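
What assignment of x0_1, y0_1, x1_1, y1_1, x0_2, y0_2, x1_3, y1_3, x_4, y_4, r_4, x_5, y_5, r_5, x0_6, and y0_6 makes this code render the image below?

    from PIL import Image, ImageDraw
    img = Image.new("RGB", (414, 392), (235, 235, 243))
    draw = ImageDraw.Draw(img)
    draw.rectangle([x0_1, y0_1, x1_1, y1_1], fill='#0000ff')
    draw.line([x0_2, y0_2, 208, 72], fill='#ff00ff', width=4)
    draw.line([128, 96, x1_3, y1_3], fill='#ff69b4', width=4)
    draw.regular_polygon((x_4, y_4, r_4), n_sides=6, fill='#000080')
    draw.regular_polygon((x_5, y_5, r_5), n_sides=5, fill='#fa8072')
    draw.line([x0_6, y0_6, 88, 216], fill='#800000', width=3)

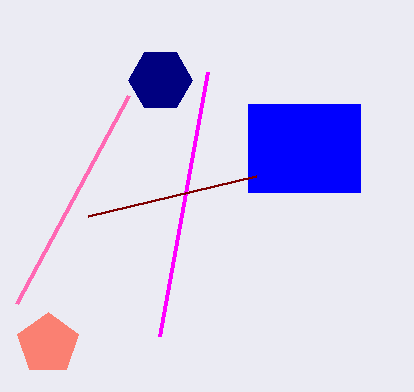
x0_1 = 248, y0_1 = 104, x1_1 = 360, y1_1 = 192, x0_2 = 160, y0_2 = 336, x1_3 = 16, y1_3 = 304, x_4 = 160, y_4 = 80, r_4 = 32, x_5 = 48, y_5 = 344, r_5 = 32, x0_6 = 256, y0_6 = 176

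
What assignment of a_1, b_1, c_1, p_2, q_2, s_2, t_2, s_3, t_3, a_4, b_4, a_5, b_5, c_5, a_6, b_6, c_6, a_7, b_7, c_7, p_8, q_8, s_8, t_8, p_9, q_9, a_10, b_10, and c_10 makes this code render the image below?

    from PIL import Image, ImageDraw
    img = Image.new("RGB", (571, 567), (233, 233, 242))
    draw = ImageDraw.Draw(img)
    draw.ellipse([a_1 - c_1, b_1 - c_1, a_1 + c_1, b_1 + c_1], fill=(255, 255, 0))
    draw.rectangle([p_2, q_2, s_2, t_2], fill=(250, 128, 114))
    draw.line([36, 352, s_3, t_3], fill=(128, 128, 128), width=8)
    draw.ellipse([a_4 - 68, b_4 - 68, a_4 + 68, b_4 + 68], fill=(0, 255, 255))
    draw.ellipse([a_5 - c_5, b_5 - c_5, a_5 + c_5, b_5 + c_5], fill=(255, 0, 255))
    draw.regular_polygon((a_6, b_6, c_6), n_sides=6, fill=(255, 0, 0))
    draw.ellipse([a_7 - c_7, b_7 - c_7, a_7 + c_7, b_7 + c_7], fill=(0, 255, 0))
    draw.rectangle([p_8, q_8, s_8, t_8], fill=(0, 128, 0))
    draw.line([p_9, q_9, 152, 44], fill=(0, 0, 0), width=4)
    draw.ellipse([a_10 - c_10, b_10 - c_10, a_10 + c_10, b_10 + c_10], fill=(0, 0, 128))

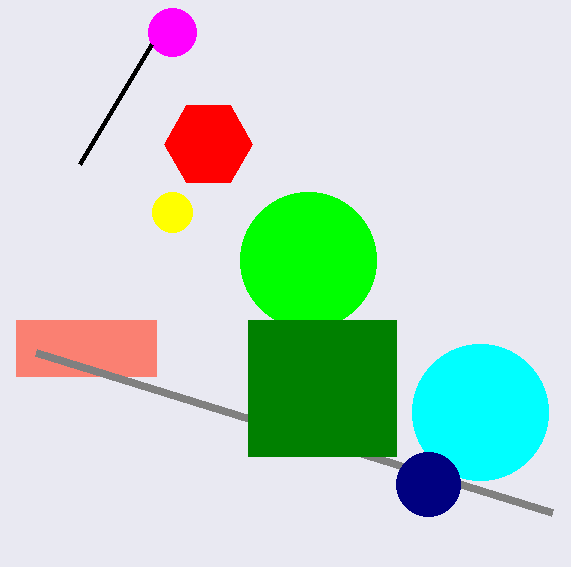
a_1 = 172, b_1 = 212, c_1 = 20, p_2 = 16, q_2 = 320, s_2 = 156, t_2 = 376, s_3 = 552, t_3 = 512, a_4 = 480, b_4 = 412, a_5 = 172, b_5 = 32, c_5 = 24, a_6 = 208, b_6 = 144, c_6 = 44, a_7 = 308, b_7 = 260, c_7 = 68, p_8 = 248, q_8 = 320, s_8 = 396, t_8 = 456, p_9 = 80, q_9 = 164, a_10 = 428, b_10 = 484, c_10 = 32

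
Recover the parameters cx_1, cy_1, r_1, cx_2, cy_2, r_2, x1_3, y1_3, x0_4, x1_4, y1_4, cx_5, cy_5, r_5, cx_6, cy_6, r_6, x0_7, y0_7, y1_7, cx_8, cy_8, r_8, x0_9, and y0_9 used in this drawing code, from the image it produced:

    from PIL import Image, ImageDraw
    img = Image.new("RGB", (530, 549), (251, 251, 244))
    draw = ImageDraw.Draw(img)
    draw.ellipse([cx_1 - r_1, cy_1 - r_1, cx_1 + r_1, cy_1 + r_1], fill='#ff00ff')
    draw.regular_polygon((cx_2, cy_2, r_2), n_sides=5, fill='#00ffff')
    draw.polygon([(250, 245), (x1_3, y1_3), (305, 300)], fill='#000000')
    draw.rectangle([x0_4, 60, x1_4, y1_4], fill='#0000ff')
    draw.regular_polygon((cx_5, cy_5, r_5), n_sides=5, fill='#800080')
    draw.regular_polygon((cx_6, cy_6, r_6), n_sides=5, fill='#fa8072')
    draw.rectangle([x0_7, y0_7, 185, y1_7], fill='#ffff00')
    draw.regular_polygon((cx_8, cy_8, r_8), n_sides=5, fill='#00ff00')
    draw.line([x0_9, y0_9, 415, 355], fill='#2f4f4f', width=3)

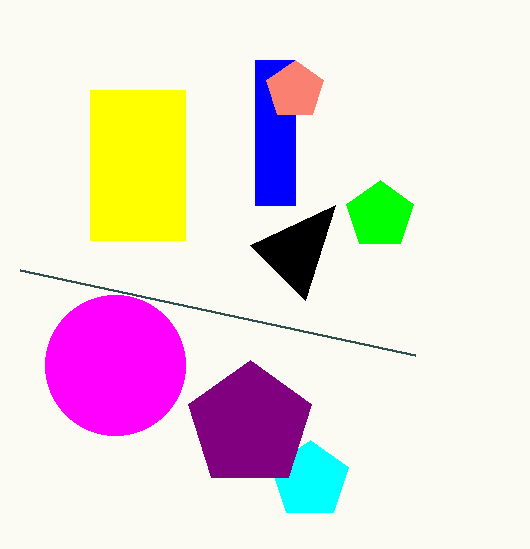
cx_1 = 115; cy_1 = 365; r_1 = 70; cx_2 = 310; cy_2 = 480; r_2 = 40; x1_3 = 335; y1_3 = 205; x0_4 = 255; x1_4 = 295; y1_4 = 205; cx_5 = 250; cy_5 = 425; r_5 = 65; cx_6 = 295; cy_6 = 90; r_6 = 30; x0_7 = 90; y0_7 = 90; y1_7 = 240; cx_8 = 380; cy_8 = 215; r_8 = 35; x0_9 = 20; y0_9 = 270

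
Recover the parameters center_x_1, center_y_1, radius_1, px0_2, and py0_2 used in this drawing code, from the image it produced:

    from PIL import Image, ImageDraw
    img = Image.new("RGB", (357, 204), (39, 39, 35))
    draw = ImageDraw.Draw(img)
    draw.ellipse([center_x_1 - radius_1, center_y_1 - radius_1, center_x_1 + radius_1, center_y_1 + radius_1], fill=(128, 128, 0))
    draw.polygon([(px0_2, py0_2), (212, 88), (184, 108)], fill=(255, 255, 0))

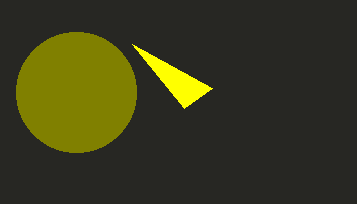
center_x_1 = 76, center_y_1 = 92, radius_1 = 60, px0_2 = 132, py0_2 = 44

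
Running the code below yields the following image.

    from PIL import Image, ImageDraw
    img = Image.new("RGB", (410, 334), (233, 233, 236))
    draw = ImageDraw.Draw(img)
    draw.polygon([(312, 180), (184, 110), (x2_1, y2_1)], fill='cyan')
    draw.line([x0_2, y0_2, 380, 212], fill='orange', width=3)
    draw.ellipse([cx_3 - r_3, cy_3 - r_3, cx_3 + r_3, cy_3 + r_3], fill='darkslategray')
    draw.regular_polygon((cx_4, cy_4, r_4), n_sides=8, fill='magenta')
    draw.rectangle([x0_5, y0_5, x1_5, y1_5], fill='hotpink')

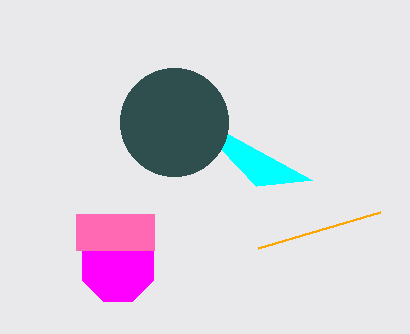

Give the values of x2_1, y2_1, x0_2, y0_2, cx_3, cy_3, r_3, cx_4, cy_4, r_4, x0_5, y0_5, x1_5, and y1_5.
x2_1 = 256
y2_1 = 186
x0_2 = 258
y0_2 = 248
cx_3 = 174
cy_3 = 122
r_3 = 54
cx_4 = 118
cy_4 = 266
r_4 = 38
x0_5 = 76
y0_5 = 214
x1_5 = 154
y1_5 = 250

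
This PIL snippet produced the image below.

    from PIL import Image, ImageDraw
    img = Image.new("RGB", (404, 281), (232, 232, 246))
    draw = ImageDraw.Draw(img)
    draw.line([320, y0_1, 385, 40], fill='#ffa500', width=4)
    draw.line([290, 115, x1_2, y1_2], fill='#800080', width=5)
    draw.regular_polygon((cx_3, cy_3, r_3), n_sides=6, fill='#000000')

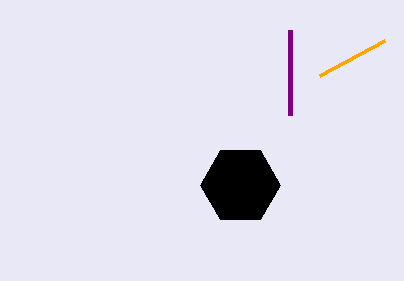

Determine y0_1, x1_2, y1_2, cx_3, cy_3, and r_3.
y0_1 = 75; x1_2 = 290; y1_2 = 30; cx_3 = 240; cy_3 = 185; r_3 = 40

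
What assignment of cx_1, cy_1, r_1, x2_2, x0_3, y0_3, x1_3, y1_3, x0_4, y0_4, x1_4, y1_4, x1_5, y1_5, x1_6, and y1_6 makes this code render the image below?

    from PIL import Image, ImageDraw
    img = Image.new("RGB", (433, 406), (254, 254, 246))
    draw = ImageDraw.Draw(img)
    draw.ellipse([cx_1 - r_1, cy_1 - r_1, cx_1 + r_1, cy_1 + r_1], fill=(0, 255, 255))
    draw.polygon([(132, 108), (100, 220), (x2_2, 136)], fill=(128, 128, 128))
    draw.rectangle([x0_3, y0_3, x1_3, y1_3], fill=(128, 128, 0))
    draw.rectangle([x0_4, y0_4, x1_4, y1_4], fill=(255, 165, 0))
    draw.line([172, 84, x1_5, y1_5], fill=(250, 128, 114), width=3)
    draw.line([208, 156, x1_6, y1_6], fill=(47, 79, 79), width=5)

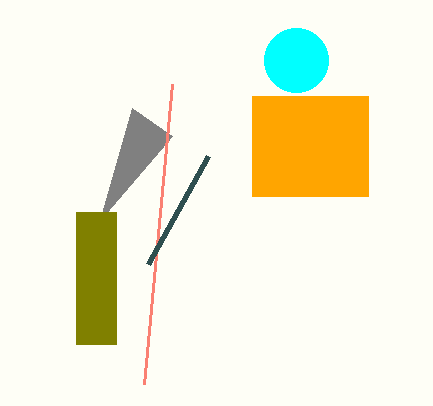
cx_1 = 296
cy_1 = 60
r_1 = 32
x2_2 = 172
x0_3 = 76
y0_3 = 212
x1_3 = 116
y1_3 = 344
x0_4 = 252
y0_4 = 96
x1_4 = 368
y1_4 = 196
x1_5 = 144
y1_5 = 384
x1_6 = 148
y1_6 = 264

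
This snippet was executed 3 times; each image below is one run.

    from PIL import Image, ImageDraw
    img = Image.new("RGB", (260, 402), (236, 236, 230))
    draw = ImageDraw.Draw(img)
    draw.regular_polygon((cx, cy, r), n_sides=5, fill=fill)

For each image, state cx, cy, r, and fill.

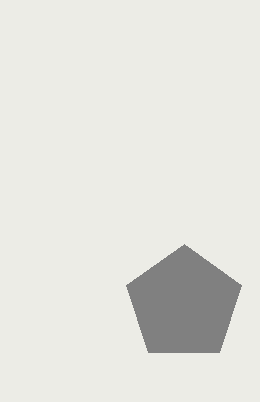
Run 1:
cx = 184
cy = 304
r = 60
fill = 'gray'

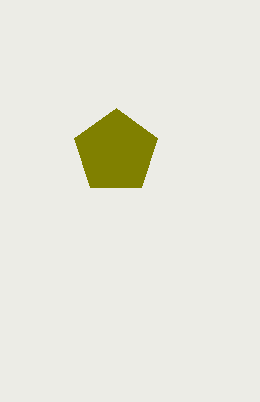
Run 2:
cx = 116, cy = 152, r = 44, fill = 'olive'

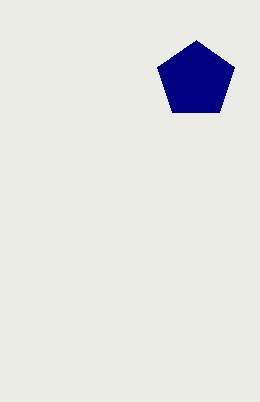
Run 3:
cx = 196, cy = 80, r = 40, fill = 'navy'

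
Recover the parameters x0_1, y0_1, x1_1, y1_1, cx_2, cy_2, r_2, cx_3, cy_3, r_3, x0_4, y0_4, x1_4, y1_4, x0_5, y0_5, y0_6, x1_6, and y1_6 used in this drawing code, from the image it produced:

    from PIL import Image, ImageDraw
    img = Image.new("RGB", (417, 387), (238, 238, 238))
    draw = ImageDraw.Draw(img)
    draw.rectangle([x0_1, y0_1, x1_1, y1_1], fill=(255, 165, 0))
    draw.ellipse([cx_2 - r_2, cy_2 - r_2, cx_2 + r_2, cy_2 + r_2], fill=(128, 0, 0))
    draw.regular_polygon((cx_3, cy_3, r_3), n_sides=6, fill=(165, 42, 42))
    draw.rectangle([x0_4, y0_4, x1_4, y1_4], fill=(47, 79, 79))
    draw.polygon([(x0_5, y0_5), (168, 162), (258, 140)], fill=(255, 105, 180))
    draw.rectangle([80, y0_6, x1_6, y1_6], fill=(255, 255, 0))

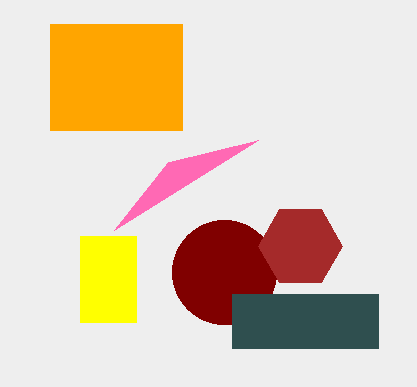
x0_1 = 50, y0_1 = 24, x1_1 = 182, y1_1 = 130, cx_2 = 224, cy_2 = 272, r_2 = 52, cx_3 = 300, cy_3 = 246, r_3 = 42, x0_4 = 232, y0_4 = 294, x1_4 = 378, y1_4 = 348, x0_5 = 114, y0_5 = 230, y0_6 = 236, x1_6 = 136, y1_6 = 322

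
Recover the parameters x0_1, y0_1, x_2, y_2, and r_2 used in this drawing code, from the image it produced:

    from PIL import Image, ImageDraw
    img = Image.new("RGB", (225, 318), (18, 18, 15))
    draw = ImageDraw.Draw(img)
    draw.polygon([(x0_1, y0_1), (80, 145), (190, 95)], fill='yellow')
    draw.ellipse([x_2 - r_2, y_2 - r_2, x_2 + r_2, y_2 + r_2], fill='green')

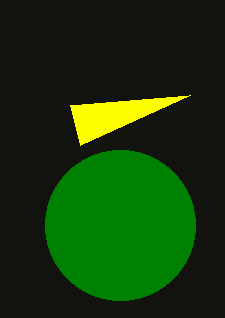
x0_1 = 70
y0_1 = 105
x_2 = 120
y_2 = 225
r_2 = 75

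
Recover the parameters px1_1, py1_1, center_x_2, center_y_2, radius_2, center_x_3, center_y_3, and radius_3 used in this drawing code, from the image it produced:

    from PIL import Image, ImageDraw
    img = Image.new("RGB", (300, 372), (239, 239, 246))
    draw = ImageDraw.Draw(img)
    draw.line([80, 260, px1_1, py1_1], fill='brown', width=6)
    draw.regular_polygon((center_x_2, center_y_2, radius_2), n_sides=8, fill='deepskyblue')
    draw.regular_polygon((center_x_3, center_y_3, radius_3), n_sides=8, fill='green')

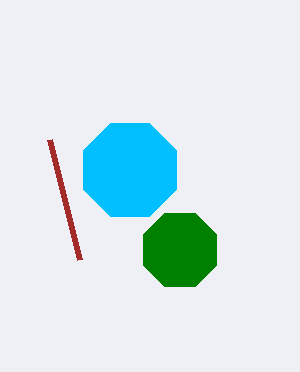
px1_1 = 50, py1_1 = 140, center_x_2 = 130, center_y_2 = 170, radius_2 = 50, center_x_3 = 180, center_y_3 = 250, radius_3 = 40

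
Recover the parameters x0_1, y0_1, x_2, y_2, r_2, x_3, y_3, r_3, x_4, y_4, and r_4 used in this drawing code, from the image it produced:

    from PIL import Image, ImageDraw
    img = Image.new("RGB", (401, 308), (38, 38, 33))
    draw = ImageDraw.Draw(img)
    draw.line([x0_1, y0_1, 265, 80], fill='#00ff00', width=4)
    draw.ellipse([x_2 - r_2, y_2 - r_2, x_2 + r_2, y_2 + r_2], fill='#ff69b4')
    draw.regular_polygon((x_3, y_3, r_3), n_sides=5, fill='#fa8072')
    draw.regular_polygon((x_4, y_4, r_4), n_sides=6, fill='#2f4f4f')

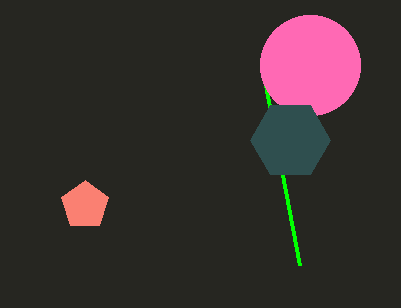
x0_1 = 300, y0_1 = 265, x_2 = 310, y_2 = 65, r_2 = 50, x_3 = 85, y_3 = 205, r_3 = 25, x_4 = 290, y_4 = 140, r_4 = 40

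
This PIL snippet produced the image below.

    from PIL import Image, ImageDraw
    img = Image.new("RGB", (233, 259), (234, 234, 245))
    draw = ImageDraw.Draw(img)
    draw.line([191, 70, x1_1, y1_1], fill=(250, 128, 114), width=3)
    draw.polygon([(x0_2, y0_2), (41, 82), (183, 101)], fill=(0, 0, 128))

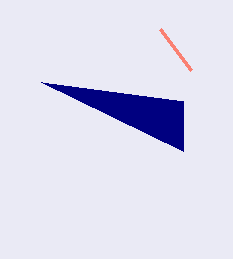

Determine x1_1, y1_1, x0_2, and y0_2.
x1_1 = 160, y1_1 = 29, x0_2 = 183, y0_2 = 151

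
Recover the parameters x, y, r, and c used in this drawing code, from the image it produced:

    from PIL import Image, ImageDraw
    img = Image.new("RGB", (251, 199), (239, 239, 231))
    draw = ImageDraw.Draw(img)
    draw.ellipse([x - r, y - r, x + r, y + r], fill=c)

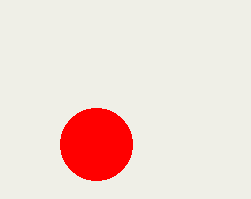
x = 96; y = 144; r = 36; c = 'red'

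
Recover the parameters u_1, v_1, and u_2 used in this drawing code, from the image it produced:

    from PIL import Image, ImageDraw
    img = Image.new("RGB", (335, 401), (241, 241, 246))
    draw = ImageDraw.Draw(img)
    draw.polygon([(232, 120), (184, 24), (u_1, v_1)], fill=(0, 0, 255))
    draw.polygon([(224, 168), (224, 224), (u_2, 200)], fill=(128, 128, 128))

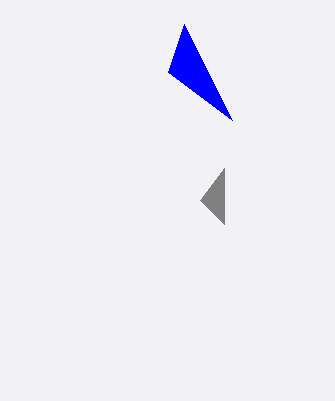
u_1 = 168, v_1 = 72, u_2 = 200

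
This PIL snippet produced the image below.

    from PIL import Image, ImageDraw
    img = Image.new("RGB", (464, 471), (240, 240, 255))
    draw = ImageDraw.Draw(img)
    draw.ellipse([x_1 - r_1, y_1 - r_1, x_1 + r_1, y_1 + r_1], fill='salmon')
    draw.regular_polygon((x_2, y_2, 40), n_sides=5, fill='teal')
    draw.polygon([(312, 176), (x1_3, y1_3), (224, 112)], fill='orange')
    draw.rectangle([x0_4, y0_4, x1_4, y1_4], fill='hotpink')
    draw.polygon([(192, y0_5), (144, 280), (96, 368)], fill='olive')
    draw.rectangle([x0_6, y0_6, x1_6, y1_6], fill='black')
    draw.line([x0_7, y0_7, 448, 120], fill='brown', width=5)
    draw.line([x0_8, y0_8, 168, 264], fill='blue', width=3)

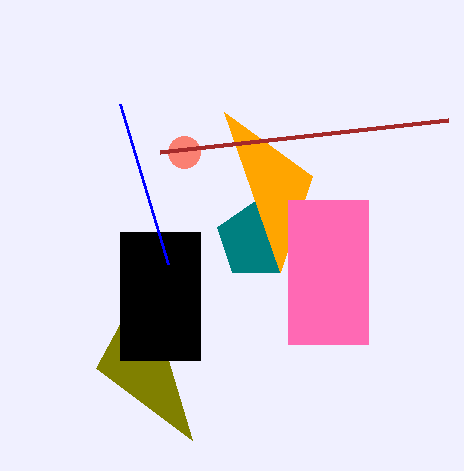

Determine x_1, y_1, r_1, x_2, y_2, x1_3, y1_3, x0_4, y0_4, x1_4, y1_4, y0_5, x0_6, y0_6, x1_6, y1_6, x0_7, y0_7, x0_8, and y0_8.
x_1 = 184; y_1 = 152; r_1 = 16; x_2 = 256; y_2 = 240; x1_3 = 280; y1_3 = 272; x0_4 = 288; y0_4 = 200; x1_4 = 368; y1_4 = 344; y0_5 = 440; x0_6 = 120; y0_6 = 232; x1_6 = 200; y1_6 = 360; x0_7 = 160; y0_7 = 152; x0_8 = 120; y0_8 = 104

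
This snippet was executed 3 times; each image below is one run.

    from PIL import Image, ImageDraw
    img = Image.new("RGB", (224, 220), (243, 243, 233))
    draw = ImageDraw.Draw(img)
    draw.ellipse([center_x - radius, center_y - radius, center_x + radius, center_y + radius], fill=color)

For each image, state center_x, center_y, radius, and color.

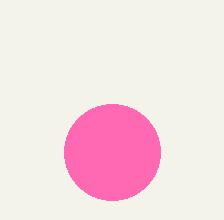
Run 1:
center_x = 112, center_y = 152, radius = 48, color = 'hotpink'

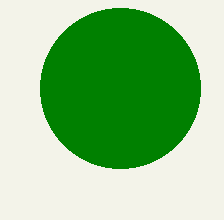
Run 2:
center_x = 120; center_y = 88; radius = 80; color = 'green'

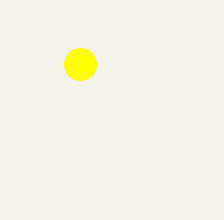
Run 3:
center_x = 80; center_y = 64; radius = 16; color = 'yellow'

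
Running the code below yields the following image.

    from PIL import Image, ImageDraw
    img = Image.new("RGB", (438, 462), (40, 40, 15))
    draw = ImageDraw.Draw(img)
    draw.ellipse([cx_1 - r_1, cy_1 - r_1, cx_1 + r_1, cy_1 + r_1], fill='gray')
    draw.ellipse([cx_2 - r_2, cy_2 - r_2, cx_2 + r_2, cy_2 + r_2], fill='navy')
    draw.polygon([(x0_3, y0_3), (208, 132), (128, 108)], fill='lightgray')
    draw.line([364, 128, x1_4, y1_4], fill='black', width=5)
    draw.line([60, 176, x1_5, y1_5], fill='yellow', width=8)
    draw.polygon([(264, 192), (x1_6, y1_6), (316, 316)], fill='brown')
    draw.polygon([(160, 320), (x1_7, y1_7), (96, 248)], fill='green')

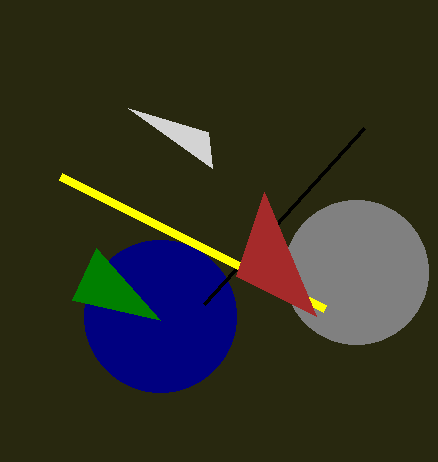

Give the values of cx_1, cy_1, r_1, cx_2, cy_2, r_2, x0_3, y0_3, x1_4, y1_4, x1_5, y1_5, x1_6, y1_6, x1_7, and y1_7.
cx_1 = 356
cy_1 = 272
r_1 = 72
cx_2 = 160
cy_2 = 316
r_2 = 76
x0_3 = 212
y0_3 = 168
x1_4 = 204
y1_4 = 304
x1_5 = 324
y1_5 = 308
x1_6 = 236
y1_6 = 276
x1_7 = 72
y1_7 = 300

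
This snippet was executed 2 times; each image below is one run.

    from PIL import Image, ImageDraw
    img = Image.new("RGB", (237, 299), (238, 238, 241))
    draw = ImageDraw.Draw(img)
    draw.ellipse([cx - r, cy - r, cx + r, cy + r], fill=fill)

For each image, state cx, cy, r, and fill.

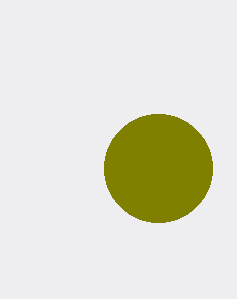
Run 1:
cx = 158, cy = 168, r = 54, fill = 'olive'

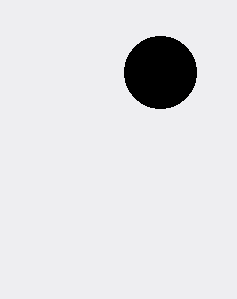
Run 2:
cx = 160
cy = 72
r = 36
fill = 'black'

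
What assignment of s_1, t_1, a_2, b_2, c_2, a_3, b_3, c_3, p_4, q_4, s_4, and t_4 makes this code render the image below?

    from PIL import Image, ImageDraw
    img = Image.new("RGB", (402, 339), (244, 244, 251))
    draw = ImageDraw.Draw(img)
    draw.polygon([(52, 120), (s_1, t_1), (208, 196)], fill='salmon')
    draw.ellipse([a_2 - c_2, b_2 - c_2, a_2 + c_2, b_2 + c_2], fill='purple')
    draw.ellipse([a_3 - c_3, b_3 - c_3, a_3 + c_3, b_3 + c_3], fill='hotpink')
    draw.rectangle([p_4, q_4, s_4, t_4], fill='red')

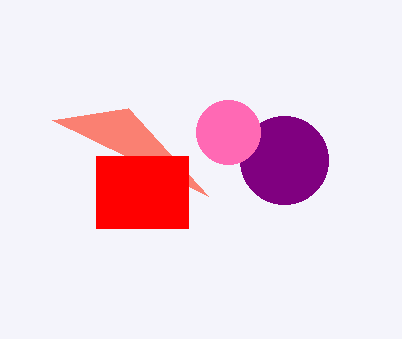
s_1 = 128
t_1 = 108
a_2 = 284
b_2 = 160
c_2 = 44
a_3 = 228
b_3 = 132
c_3 = 32
p_4 = 96
q_4 = 156
s_4 = 188
t_4 = 228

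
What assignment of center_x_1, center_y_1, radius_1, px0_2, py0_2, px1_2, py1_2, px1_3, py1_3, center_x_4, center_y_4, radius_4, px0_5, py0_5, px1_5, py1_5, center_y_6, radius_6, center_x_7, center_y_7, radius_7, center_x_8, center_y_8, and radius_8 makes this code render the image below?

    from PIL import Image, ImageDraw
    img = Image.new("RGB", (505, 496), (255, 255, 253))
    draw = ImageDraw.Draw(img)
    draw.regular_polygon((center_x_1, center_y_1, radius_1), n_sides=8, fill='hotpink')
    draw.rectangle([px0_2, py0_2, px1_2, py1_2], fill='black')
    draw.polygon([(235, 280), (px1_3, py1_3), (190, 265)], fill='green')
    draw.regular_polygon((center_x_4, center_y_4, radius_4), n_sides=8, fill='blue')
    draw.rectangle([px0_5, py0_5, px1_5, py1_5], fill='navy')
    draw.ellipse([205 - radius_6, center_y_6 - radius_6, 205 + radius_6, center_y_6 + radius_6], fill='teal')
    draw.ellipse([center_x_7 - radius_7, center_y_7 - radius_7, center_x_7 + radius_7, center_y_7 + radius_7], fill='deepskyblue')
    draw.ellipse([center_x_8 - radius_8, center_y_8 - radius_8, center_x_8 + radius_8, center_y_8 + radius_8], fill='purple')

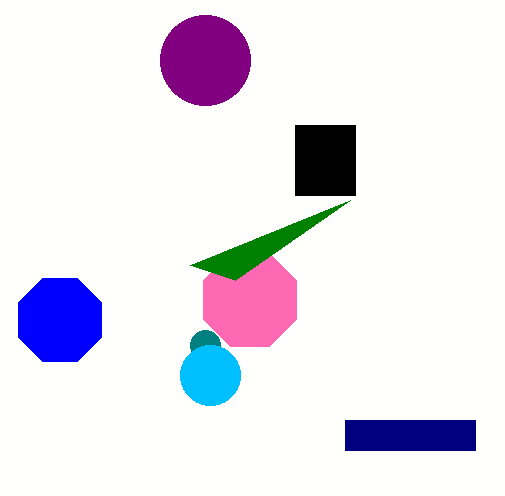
center_x_1 = 250; center_y_1 = 300; radius_1 = 50; px0_2 = 295; py0_2 = 125; px1_2 = 355; py1_2 = 195; px1_3 = 350; py1_3 = 200; center_x_4 = 60; center_y_4 = 320; radius_4 = 45; px0_5 = 345; py0_5 = 420; px1_5 = 475; py1_5 = 450; center_y_6 = 345; radius_6 = 15; center_x_7 = 210; center_y_7 = 375; radius_7 = 30; center_x_8 = 205; center_y_8 = 60; radius_8 = 45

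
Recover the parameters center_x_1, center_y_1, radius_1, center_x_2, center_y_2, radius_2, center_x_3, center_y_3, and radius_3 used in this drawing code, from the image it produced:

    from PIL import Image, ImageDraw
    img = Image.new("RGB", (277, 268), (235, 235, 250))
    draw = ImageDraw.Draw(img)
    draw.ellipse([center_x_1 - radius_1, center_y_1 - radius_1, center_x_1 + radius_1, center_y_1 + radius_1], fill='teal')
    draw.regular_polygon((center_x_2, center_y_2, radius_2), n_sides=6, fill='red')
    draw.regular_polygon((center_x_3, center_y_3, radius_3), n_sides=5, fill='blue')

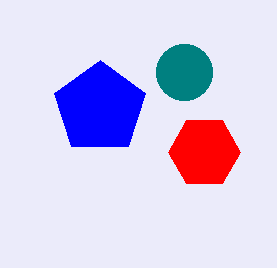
center_x_1 = 184, center_y_1 = 72, radius_1 = 28, center_x_2 = 204, center_y_2 = 152, radius_2 = 36, center_x_3 = 100, center_y_3 = 108, radius_3 = 48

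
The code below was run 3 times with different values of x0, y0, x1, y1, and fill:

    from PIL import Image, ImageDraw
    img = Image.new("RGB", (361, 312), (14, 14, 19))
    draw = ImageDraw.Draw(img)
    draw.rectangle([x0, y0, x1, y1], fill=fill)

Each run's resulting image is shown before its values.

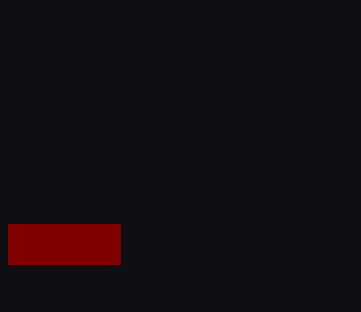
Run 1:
x0 = 8; y0 = 224; x1 = 120; y1 = 264; fill = 'maroon'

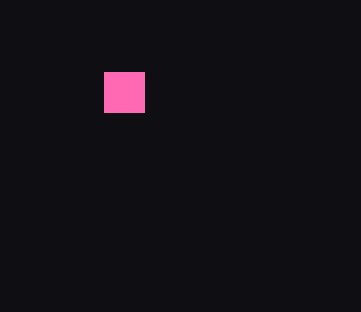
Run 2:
x0 = 104
y0 = 72
x1 = 144
y1 = 112
fill = 'hotpink'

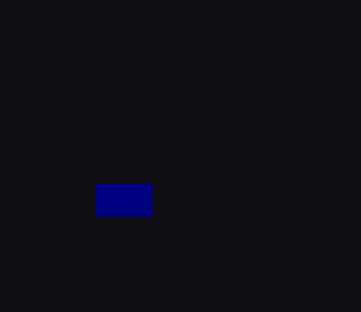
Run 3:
x0 = 96
y0 = 184
x1 = 152
y1 = 216
fill = 'navy'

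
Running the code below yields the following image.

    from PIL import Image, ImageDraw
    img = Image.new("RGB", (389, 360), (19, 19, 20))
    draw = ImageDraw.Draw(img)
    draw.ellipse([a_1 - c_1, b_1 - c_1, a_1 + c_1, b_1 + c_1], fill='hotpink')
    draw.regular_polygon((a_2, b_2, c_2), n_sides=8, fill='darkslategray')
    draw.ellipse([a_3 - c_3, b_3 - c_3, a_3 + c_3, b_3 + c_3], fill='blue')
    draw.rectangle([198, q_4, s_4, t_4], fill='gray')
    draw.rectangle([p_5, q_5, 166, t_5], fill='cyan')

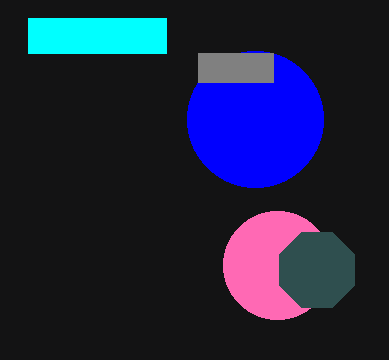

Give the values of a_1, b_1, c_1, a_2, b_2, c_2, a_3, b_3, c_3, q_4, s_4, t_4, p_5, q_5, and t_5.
a_1 = 277
b_1 = 265
c_1 = 54
a_2 = 317
b_2 = 270
c_2 = 41
a_3 = 255
b_3 = 119
c_3 = 68
q_4 = 53
s_4 = 273
t_4 = 82
p_5 = 28
q_5 = 18
t_5 = 53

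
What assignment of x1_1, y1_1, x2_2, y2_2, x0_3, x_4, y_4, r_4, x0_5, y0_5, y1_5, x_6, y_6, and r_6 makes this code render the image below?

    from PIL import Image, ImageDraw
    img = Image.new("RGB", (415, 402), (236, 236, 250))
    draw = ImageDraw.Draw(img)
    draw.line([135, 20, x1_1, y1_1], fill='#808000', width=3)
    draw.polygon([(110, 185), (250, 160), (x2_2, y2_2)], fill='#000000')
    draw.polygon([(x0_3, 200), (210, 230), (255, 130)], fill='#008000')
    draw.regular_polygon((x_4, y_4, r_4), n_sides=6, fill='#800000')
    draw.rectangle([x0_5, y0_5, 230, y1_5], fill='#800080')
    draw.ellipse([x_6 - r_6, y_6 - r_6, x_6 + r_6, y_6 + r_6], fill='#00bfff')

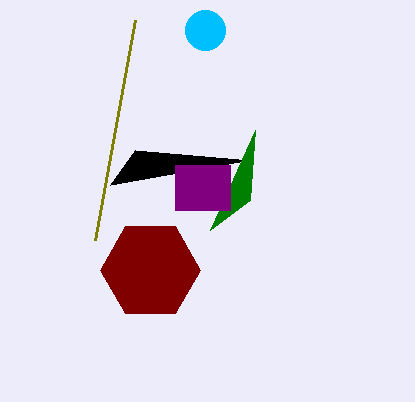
x1_1 = 95
y1_1 = 240
x2_2 = 135
y2_2 = 150
x0_3 = 250
x_4 = 150
y_4 = 270
r_4 = 50
x0_5 = 175
y0_5 = 165
y1_5 = 210
x_6 = 205
y_6 = 30
r_6 = 20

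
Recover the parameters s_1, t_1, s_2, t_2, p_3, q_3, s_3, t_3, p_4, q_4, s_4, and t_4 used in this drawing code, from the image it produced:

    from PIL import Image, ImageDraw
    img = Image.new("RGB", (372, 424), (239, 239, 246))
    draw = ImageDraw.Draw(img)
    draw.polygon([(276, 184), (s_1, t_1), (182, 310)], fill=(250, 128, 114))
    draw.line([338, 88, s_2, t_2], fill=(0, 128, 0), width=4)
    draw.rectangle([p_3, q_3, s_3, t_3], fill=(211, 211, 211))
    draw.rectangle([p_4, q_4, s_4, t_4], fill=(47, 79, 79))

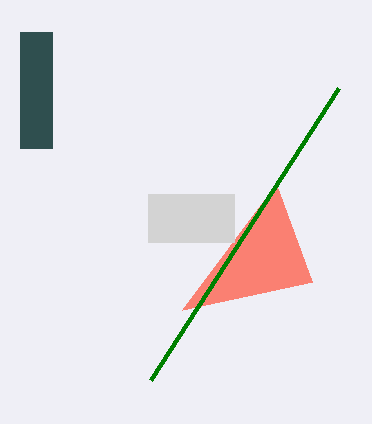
s_1 = 312
t_1 = 282
s_2 = 150
t_2 = 380
p_3 = 148
q_3 = 194
s_3 = 234
t_3 = 242
p_4 = 20
q_4 = 32
s_4 = 52
t_4 = 148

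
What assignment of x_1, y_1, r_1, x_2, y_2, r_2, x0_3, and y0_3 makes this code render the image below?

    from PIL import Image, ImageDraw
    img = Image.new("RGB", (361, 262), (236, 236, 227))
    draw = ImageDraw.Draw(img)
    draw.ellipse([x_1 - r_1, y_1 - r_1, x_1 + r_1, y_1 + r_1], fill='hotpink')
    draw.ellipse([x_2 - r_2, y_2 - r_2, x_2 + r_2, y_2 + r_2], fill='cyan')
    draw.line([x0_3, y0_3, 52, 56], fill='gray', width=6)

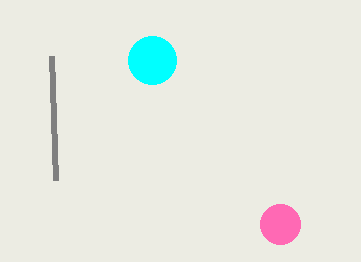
x_1 = 280; y_1 = 224; r_1 = 20; x_2 = 152; y_2 = 60; r_2 = 24; x0_3 = 56; y0_3 = 180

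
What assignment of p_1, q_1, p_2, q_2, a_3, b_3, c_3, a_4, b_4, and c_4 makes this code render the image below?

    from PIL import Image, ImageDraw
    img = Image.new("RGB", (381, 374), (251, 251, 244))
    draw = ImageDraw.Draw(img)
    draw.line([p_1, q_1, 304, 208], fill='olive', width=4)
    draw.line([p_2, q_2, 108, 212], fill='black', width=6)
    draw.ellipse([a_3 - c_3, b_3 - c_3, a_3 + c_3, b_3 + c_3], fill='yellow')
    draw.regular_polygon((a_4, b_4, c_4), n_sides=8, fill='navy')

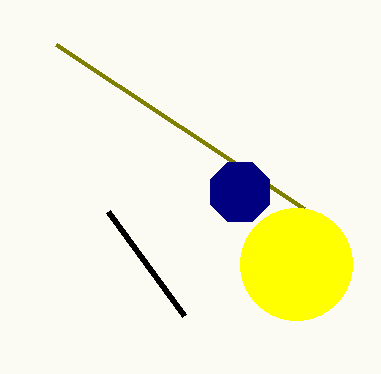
p_1 = 56; q_1 = 44; p_2 = 184; q_2 = 316; a_3 = 296; b_3 = 264; c_3 = 56; a_4 = 240; b_4 = 192; c_4 = 32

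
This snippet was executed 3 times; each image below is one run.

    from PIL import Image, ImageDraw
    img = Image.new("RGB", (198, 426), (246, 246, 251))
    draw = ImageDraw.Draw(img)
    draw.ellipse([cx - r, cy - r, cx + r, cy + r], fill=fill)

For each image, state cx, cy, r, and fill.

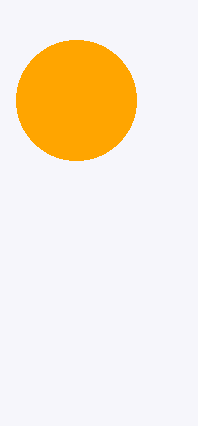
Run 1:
cx = 76
cy = 100
r = 60
fill = 'orange'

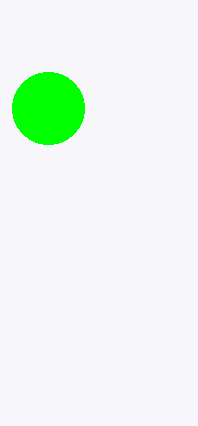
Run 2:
cx = 48, cy = 108, r = 36, fill = 'lime'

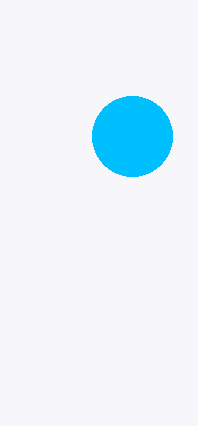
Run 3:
cx = 132, cy = 136, r = 40, fill = 'deepskyblue'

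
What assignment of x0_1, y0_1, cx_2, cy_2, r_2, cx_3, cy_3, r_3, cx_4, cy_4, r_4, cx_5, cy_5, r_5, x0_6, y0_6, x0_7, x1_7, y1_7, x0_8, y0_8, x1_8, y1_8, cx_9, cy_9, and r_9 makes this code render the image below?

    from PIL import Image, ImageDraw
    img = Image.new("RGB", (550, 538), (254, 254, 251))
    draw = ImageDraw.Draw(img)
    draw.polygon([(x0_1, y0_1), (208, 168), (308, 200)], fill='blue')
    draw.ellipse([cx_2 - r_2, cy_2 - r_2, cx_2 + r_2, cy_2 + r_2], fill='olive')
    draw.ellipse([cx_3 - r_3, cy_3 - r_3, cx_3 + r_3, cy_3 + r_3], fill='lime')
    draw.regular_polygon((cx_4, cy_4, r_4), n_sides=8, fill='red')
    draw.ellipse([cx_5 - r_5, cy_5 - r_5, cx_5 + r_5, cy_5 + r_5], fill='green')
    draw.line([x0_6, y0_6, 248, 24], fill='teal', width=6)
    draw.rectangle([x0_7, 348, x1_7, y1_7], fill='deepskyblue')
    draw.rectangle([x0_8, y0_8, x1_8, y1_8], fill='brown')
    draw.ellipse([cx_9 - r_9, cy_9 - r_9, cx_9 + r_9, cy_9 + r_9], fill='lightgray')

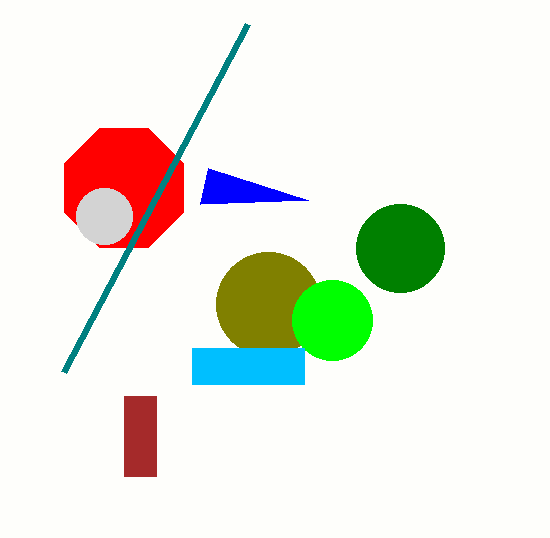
x0_1 = 200, y0_1 = 204, cx_2 = 268, cy_2 = 304, r_2 = 52, cx_3 = 332, cy_3 = 320, r_3 = 40, cx_4 = 124, cy_4 = 188, r_4 = 64, cx_5 = 400, cy_5 = 248, r_5 = 44, x0_6 = 64, y0_6 = 372, x0_7 = 192, x1_7 = 304, y1_7 = 384, x0_8 = 124, y0_8 = 396, x1_8 = 156, y1_8 = 476, cx_9 = 104, cy_9 = 216, r_9 = 28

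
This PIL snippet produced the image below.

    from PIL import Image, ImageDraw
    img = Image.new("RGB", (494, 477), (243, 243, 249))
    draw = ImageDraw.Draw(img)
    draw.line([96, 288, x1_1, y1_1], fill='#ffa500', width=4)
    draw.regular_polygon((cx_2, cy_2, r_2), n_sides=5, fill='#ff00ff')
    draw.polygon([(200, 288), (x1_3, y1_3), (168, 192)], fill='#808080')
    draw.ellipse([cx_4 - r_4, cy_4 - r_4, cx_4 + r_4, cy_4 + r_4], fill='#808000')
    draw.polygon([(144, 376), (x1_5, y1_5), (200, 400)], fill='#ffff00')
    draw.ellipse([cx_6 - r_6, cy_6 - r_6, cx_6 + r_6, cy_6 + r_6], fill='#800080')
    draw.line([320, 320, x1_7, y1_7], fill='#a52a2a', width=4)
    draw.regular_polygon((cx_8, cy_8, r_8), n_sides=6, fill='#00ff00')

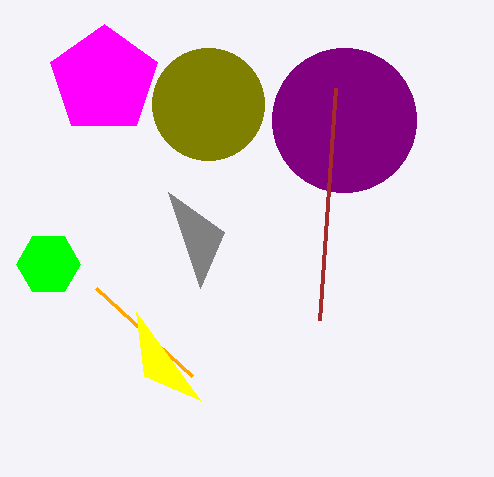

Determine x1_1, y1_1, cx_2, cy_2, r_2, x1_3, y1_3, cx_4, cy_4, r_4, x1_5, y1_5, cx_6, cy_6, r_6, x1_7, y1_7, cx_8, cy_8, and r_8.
x1_1 = 192; y1_1 = 376; cx_2 = 104; cy_2 = 80; r_2 = 56; x1_3 = 224; y1_3 = 232; cx_4 = 208; cy_4 = 104; r_4 = 56; x1_5 = 136; y1_5 = 312; cx_6 = 344; cy_6 = 120; r_6 = 72; x1_7 = 336; y1_7 = 88; cx_8 = 48; cy_8 = 264; r_8 = 32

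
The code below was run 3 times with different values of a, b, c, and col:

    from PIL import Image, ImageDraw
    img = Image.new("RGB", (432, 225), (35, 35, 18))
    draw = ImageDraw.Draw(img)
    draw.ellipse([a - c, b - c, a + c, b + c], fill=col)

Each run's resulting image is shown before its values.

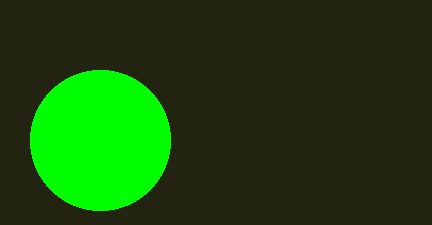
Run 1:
a = 100; b = 140; c = 70; col = 'lime'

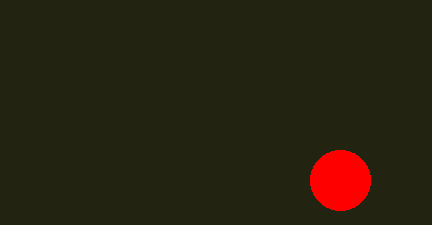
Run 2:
a = 340; b = 180; c = 30; col = 'red'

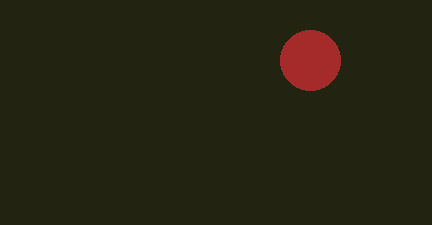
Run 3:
a = 310; b = 60; c = 30; col = 'brown'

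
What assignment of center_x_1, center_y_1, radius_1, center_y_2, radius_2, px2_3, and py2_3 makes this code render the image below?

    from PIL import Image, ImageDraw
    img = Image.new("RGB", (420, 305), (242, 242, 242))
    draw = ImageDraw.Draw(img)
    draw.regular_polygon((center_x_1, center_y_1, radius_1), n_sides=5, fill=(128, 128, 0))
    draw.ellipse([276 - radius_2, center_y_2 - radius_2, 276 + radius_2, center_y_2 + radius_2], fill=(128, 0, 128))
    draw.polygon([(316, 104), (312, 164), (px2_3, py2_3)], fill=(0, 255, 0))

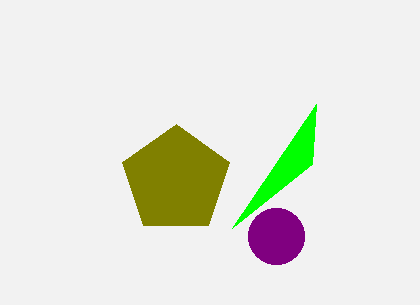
center_x_1 = 176, center_y_1 = 180, radius_1 = 56, center_y_2 = 236, radius_2 = 28, px2_3 = 232, py2_3 = 228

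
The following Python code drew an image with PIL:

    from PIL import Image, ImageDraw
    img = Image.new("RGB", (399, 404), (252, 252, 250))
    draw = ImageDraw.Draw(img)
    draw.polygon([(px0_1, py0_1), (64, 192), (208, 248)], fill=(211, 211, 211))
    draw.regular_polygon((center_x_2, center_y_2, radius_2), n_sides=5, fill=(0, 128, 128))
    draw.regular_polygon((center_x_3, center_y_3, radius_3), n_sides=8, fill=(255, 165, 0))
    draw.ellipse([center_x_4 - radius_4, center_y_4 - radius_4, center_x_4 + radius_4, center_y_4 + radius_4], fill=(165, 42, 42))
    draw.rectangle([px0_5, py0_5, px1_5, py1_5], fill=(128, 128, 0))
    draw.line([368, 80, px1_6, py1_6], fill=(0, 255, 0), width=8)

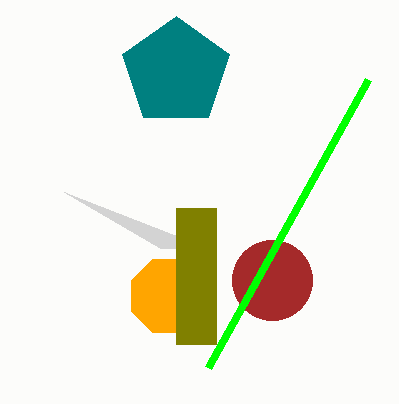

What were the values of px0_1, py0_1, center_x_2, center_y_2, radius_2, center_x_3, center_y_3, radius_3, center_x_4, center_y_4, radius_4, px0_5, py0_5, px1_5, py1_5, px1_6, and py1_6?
px0_1 = 160
py0_1 = 248
center_x_2 = 176
center_y_2 = 72
radius_2 = 56
center_x_3 = 168
center_y_3 = 296
radius_3 = 40
center_x_4 = 272
center_y_4 = 280
radius_4 = 40
px0_5 = 176
py0_5 = 208
px1_5 = 216
py1_5 = 344
px1_6 = 208
py1_6 = 368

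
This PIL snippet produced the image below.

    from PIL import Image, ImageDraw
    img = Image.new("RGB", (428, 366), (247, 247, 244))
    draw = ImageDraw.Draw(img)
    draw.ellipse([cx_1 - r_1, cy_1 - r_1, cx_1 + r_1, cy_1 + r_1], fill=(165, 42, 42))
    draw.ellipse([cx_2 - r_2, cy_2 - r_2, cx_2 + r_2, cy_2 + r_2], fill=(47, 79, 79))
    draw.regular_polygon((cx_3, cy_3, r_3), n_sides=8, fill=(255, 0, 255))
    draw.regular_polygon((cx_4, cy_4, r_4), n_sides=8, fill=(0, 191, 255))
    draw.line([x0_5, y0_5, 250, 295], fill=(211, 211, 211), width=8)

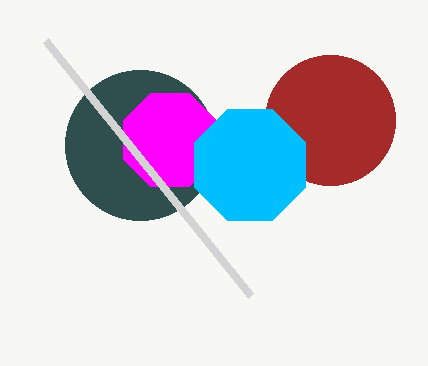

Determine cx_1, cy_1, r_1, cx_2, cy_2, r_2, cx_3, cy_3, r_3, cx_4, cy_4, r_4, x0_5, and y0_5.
cx_1 = 330
cy_1 = 120
r_1 = 65
cx_2 = 140
cy_2 = 145
r_2 = 75
cx_3 = 170
cy_3 = 140
r_3 = 50
cx_4 = 250
cy_4 = 165
r_4 = 60
x0_5 = 45
y0_5 = 40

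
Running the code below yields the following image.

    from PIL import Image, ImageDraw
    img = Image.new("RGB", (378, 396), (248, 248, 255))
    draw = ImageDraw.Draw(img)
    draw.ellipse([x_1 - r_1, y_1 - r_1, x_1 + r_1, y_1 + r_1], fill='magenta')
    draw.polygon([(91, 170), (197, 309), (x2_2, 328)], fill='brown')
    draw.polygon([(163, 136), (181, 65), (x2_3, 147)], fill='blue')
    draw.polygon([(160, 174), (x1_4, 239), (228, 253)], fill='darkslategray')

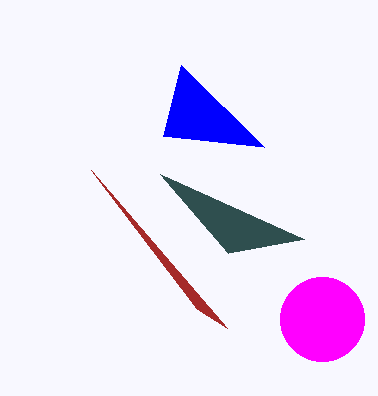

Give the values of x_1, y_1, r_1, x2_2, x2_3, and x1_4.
x_1 = 322, y_1 = 319, r_1 = 42, x2_2 = 227, x2_3 = 264, x1_4 = 304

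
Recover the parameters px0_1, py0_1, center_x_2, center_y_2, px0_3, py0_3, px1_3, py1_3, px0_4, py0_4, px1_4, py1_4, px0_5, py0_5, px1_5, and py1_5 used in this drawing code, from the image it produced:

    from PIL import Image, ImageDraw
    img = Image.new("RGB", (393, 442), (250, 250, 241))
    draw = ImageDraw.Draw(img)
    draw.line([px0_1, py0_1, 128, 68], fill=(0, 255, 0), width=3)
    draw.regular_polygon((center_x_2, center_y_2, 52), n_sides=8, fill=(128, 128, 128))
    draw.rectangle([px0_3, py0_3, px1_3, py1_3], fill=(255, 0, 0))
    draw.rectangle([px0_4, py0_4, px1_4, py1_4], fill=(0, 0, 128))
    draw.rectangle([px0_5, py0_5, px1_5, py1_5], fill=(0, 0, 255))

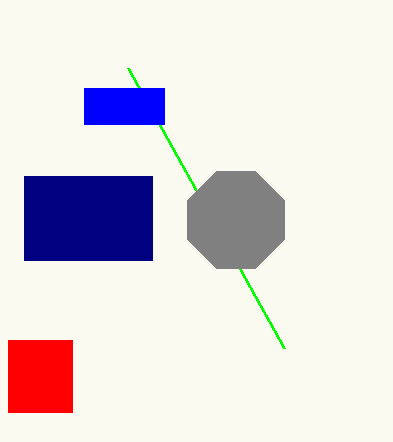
px0_1 = 284
py0_1 = 348
center_x_2 = 236
center_y_2 = 220
px0_3 = 8
py0_3 = 340
px1_3 = 72
py1_3 = 412
px0_4 = 24
py0_4 = 176
px1_4 = 152
py1_4 = 260
px0_5 = 84
py0_5 = 88
px1_5 = 164
py1_5 = 124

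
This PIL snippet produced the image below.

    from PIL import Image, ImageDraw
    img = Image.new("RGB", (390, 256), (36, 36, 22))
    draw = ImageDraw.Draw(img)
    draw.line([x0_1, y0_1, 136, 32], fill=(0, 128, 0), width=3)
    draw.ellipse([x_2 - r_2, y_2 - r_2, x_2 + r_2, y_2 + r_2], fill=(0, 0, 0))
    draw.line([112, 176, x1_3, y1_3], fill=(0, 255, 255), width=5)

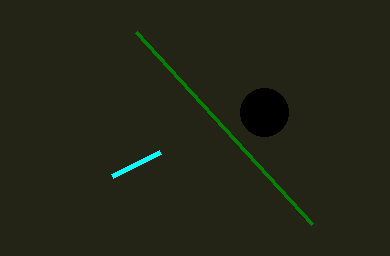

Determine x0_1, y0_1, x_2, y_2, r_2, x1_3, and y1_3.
x0_1 = 312, y0_1 = 224, x_2 = 264, y_2 = 112, r_2 = 24, x1_3 = 160, y1_3 = 152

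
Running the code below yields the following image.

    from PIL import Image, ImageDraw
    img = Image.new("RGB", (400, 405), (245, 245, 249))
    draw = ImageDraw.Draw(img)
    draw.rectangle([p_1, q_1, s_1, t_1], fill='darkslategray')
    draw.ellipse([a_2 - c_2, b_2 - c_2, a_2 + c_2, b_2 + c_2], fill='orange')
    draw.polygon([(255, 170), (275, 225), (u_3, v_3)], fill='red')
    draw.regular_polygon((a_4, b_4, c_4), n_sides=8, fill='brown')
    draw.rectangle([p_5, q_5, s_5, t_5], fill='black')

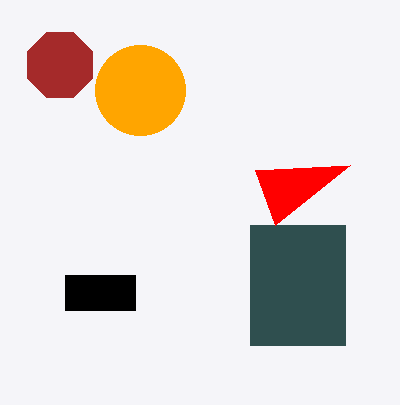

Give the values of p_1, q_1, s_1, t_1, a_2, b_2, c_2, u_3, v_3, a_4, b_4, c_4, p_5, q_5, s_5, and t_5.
p_1 = 250, q_1 = 225, s_1 = 345, t_1 = 345, a_2 = 140, b_2 = 90, c_2 = 45, u_3 = 350, v_3 = 165, a_4 = 60, b_4 = 65, c_4 = 35, p_5 = 65, q_5 = 275, s_5 = 135, t_5 = 310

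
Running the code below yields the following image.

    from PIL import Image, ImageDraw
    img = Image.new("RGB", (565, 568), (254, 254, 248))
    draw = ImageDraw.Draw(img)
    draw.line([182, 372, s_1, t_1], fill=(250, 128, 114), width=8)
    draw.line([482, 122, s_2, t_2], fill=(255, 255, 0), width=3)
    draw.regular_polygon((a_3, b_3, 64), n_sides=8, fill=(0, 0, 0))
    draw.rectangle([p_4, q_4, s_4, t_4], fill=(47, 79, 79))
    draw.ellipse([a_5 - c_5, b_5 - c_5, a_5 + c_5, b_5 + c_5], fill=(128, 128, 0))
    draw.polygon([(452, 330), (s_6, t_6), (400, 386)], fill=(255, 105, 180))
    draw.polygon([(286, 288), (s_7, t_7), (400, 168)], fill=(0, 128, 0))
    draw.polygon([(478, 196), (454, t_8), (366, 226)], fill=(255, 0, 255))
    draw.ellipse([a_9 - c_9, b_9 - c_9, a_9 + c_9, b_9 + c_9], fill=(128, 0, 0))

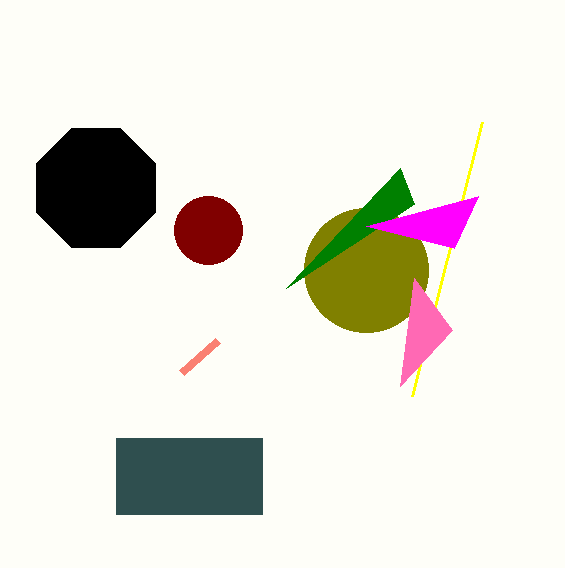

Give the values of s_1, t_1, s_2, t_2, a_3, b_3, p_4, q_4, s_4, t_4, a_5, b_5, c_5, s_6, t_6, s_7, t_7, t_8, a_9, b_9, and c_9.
s_1 = 218
t_1 = 340
s_2 = 412
t_2 = 396
a_3 = 96
b_3 = 188
p_4 = 116
q_4 = 438
s_4 = 262
t_4 = 514
a_5 = 366
b_5 = 270
c_5 = 62
s_6 = 414
t_6 = 278
s_7 = 414
t_7 = 204
t_8 = 248
a_9 = 208
b_9 = 230
c_9 = 34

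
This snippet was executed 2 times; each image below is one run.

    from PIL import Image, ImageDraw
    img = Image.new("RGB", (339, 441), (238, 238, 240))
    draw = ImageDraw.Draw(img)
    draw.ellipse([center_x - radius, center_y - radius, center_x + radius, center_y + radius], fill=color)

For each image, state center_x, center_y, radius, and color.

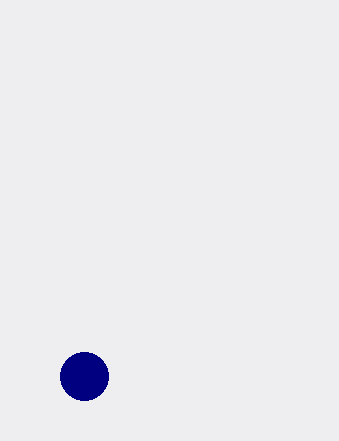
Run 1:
center_x = 84, center_y = 376, radius = 24, color = 'navy'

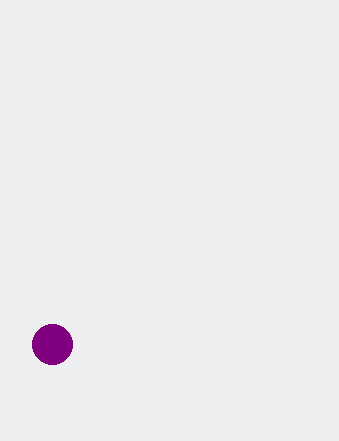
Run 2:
center_x = 52; center_y = 344; radius = 20; color = 'purple'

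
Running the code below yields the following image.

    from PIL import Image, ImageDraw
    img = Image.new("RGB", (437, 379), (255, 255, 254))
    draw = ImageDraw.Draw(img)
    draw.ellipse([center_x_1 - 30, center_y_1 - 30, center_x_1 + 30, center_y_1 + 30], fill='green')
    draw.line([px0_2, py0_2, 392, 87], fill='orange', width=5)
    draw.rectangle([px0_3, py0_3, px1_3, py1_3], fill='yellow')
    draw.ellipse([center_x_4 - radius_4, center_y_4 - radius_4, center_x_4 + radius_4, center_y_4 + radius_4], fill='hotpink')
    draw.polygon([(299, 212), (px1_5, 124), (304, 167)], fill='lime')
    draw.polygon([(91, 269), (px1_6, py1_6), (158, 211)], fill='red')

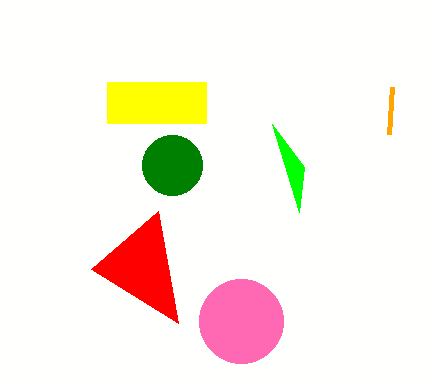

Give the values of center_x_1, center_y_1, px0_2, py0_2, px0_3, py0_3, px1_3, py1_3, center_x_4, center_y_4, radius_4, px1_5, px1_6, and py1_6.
center_x_1 = 172, center_y_1 = 165, px0_2 = 389, py0_2 = 134, px0_3 = 107, py0_3 = 82, px1_3 = 206, py1_3 = 123, center_x_4 = 241, center_y_4 = 321, radius_4 = 42, px1_5 = 272, px1_6 = 178, py1_6 = 323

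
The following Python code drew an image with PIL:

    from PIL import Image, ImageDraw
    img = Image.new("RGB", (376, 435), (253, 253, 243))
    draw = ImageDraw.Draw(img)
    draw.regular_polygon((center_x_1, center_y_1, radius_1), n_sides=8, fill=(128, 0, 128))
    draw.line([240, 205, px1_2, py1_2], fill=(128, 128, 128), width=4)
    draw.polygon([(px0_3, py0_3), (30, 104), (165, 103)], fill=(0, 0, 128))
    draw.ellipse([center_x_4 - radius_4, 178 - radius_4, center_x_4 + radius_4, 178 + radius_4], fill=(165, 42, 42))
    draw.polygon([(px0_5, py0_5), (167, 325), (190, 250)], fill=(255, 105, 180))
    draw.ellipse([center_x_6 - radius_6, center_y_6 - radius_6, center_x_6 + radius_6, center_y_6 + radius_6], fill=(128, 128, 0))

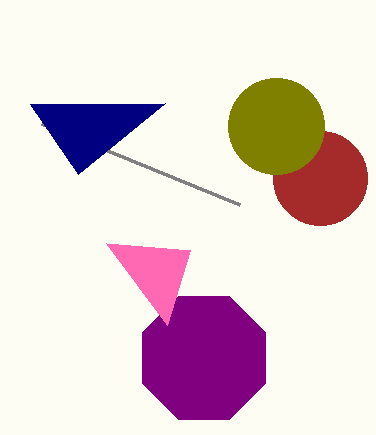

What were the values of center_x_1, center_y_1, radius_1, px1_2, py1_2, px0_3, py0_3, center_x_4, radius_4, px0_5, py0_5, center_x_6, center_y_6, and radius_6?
center_x_1 = 204, center_y_1 = 358, radius_1 = 67, px1_2 = 42, py1_2 = 124, px0_3 = 78, py0_3 = 174, center_x_4 = 320, radius_4 = 47, px0_5 = 106, py0_5 = 243, center_x_6 = 276, center_y_6 = 126, radius_6 = 48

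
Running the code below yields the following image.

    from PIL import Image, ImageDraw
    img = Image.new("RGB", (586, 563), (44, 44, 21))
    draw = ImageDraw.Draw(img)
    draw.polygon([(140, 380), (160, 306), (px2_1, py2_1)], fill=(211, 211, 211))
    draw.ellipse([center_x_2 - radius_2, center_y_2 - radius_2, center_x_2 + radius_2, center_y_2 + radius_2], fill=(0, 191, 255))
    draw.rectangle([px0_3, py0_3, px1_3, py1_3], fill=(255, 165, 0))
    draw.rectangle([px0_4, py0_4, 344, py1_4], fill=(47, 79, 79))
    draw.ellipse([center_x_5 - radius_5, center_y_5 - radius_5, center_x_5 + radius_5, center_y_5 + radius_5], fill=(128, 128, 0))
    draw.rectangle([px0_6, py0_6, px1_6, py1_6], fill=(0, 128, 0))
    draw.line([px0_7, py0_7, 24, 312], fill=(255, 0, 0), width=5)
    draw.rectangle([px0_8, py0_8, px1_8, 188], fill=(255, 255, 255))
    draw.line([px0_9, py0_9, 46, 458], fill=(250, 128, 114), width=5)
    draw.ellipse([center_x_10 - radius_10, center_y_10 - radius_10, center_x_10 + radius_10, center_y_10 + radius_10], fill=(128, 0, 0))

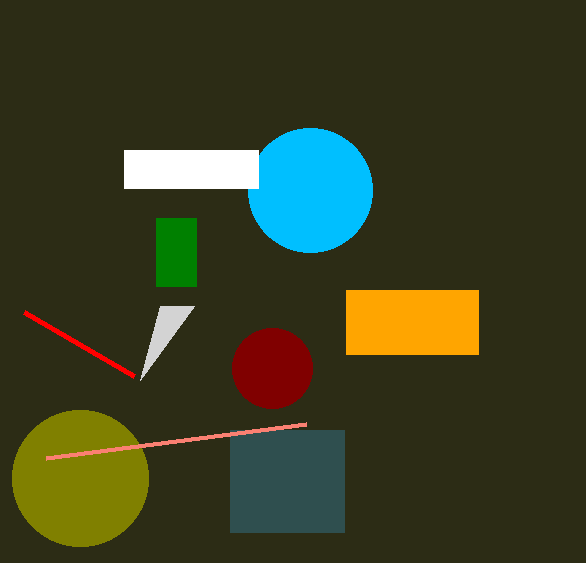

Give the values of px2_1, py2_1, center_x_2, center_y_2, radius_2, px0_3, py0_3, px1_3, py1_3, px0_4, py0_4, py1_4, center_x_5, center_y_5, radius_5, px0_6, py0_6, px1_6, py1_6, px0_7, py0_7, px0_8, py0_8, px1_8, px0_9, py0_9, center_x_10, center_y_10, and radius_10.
px2_1 = 194
py2_1 = 306
center_x_2 = 310
center_y_2 = 190
radius_2 = 62
px0_3 = 346
py0_3 = 290
px1_3 = 478
py1_3 = 354
px0_4 = 230
py0_4 = 430
py1_4 = 532
center_x_5 = 80
center_y_5 = 478
radius_5 = 68
px0_6 = 156
py0_6 = 218
px1_6 = 196
py1_6 = 286
px0_7 = 134
py0_7 = 376
px0_8 = 124
py0_8 = 150
px1_8 = 258
px0_9 = 306
py0_9 = 424
center_x_10 = 272
center_y_10 = 368
radius_10 = 40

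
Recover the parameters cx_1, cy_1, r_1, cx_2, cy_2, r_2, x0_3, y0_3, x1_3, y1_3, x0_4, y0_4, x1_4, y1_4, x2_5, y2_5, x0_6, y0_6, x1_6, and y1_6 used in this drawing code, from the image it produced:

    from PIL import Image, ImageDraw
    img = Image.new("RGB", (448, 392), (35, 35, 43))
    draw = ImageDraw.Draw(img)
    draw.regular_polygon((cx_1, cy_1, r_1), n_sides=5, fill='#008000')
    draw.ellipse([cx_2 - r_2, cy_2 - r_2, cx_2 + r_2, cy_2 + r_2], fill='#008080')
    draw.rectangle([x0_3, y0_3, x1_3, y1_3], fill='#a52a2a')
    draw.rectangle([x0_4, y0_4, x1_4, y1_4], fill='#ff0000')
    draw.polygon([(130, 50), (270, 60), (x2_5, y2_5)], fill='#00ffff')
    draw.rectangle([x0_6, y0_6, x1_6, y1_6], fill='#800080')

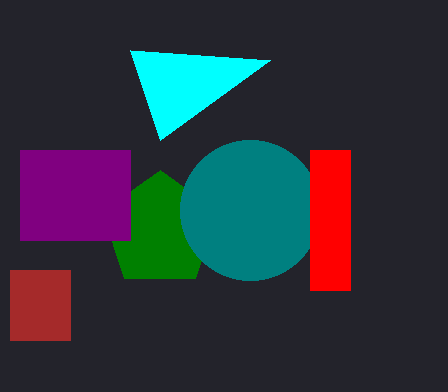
cx_1 = 160, cy_1 = 230, r_1 = 60, cx_2 = 250, cy_2 = 210, r_2 = 70, x0_3 = 10, y0_3 = 270, x1_3 = 70, y1_3 = 340, x0_4 = 310, y0_4 = 150, x1_4 = 350, y1_4 = 290, x2_5 = 160, y2_5 = 140, x0_6 = 20, y0_6 = 150, x1_6 = 130, y1_6 = 240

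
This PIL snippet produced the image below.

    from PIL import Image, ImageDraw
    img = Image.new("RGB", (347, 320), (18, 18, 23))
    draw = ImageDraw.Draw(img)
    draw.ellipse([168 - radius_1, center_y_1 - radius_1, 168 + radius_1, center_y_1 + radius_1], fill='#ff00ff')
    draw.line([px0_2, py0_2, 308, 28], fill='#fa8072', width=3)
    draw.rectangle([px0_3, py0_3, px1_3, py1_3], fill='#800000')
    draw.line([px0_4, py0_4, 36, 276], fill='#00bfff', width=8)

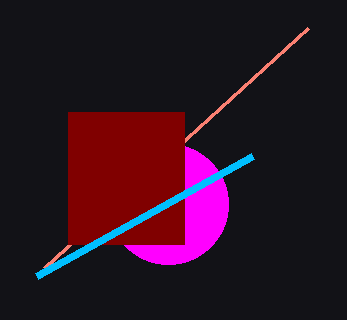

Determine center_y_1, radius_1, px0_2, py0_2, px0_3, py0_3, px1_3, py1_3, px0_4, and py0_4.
center_y_1 = 204
radius_1 = 60
px0_2 = 44
py0_2 = 268
px0_3 = 68
py0_3 = 112
px1_3 = 184
py1_3 = 244
px0_4 = 252
py0_4 = 156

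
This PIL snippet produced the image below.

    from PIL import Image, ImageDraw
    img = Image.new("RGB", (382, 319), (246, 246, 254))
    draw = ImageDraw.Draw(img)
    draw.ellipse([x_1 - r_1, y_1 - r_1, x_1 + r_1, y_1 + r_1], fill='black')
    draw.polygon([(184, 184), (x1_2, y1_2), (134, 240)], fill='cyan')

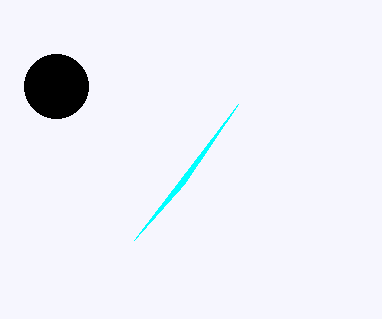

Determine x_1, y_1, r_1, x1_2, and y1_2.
x_1 = 56
y_1 = 86
r_1 = 32
x1_2 = 238
y1_2 = 104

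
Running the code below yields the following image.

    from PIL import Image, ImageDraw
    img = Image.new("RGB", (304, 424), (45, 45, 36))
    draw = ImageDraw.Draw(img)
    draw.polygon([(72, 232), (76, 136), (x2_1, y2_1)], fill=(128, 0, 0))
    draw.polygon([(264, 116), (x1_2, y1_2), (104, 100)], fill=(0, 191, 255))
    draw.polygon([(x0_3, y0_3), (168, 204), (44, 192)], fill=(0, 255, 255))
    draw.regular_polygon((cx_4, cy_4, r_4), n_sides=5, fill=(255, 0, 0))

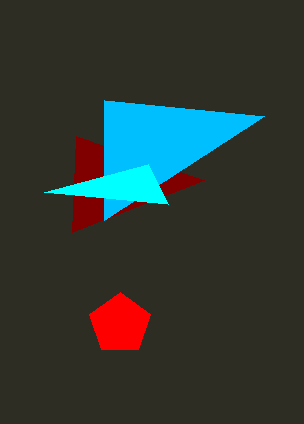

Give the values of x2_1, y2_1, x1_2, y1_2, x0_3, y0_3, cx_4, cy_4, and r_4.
x2_1 = 204
y2_1 = 180
x1_2 = 104
y1_2 = 220
x0_3 = 148
y0_3 = 164
cx_4 = 120
cy_4 = 324
r_4 = 32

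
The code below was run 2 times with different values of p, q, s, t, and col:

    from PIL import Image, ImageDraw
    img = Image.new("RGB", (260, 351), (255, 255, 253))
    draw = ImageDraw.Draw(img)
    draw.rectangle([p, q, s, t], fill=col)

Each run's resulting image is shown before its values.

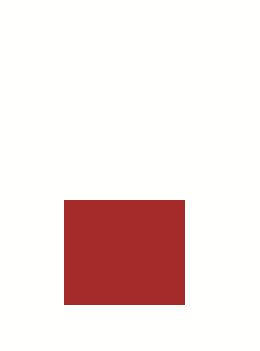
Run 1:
p = 64
q = 200
s = 184
t = 304
col = 'brown'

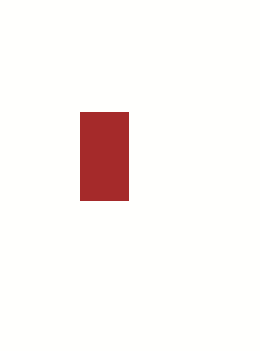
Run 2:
p = 80; q = 112; s = 128; t = 200; col = 'brown'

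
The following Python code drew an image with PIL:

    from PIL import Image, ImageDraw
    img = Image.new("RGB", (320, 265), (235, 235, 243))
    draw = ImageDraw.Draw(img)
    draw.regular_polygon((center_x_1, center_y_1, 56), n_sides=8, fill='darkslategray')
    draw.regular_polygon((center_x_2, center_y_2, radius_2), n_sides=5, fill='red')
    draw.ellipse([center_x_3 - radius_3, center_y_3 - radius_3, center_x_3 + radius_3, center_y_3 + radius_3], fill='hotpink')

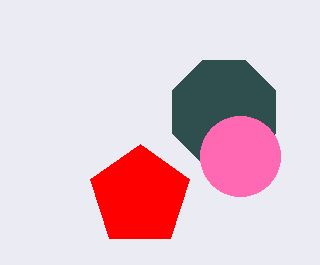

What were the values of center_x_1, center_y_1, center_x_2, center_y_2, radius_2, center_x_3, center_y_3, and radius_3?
center_x_1 = 224
center_y_1 = 112
center_x_2 = 140
center_y_2 = 196
radius_2 = 52
center_x_3 = 240
center_y_3 = 156
radius_3 = 40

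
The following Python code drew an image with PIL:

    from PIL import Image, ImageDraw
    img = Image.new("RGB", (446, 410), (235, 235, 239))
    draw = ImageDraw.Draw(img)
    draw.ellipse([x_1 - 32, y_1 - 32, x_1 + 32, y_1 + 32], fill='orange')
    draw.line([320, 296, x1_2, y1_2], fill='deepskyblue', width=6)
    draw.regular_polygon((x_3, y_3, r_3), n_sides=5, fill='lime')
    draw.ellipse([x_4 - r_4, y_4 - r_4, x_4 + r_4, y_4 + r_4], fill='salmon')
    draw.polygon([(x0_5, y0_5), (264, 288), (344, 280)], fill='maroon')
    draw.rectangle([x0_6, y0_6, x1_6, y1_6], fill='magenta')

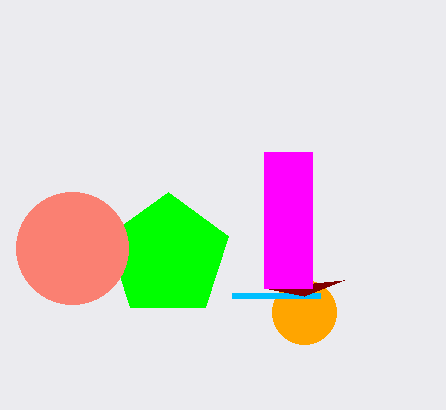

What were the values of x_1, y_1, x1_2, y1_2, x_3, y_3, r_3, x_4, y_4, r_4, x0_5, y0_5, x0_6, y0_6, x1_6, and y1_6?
x_1 = 304
y_1 = 312
x1_2 = 232
y1_2 = 296
x_3 = 168
y_3 = 256
r_3 = 64
x_4 = 72
y_4 = 248
r_4 = 56
x0_5 = 304
y0_5 = 296
x0_6 = 264
y0_6 = 152
x1_6 = 312
y1_6 = 288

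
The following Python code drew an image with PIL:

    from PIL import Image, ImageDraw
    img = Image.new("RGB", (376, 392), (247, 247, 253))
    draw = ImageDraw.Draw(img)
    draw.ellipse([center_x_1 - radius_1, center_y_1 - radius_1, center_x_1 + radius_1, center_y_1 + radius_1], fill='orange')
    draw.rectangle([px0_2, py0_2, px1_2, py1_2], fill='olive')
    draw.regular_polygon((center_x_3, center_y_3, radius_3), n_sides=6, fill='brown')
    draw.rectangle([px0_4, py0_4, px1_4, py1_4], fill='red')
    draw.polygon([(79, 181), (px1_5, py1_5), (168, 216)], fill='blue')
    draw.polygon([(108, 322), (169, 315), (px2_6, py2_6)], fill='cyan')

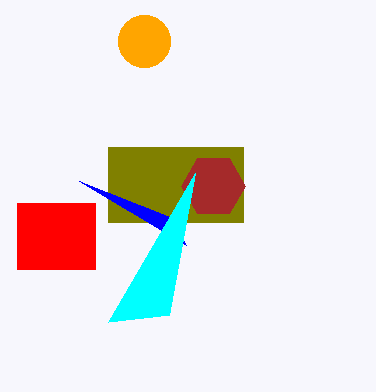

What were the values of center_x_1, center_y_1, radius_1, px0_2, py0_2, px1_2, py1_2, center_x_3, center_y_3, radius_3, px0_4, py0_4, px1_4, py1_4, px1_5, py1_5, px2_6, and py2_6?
center_x_1 = 144; center_y_1 = 41; radius_1 = 26; px0_2 = 108; py0_2 = 147; px1_2 = 243; py1_2 = 222; center_x_3 = 213; center_y_3 = 186; radius_3 = 32; px0_4 = 17; py0_4 = 203; px1_4 = 95; py1_4 = 269; px1_5 = 186; py1_5 = 245; px2_6 = 195; py2_6 = 173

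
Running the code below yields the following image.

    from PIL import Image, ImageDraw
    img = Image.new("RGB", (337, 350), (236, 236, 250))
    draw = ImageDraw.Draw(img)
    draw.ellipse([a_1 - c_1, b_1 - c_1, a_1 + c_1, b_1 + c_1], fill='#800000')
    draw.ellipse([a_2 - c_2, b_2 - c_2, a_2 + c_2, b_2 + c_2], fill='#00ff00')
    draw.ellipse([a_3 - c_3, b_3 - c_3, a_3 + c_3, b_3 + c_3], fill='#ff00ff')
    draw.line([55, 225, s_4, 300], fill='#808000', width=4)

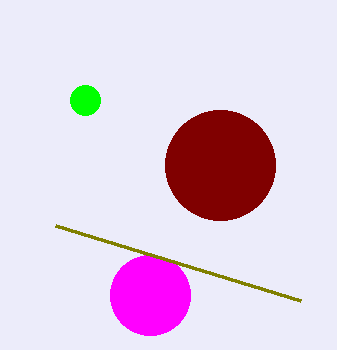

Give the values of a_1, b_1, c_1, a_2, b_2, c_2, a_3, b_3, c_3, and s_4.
a_1 = 220; b_1 = 165; c_1 = 55; a_2 = 85; b_2 = 100; c_2 = 15; a_3 = 150; b_3 = 295; c_3 = 40; s_4 = 300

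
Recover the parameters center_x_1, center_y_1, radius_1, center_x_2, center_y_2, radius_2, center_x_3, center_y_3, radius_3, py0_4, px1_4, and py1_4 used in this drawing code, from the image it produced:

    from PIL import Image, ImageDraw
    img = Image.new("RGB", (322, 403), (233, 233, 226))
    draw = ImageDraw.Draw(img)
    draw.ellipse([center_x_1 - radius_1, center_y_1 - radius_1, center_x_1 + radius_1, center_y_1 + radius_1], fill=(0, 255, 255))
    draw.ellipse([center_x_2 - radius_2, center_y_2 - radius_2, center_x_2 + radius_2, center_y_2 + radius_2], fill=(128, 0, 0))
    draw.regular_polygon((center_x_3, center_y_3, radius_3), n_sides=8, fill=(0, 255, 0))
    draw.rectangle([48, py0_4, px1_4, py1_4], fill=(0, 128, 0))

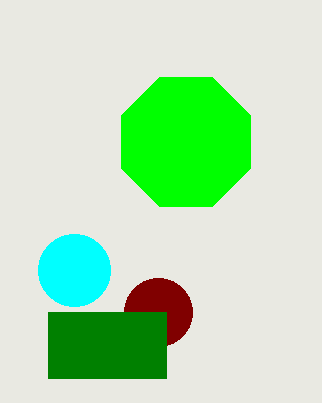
center_x_1 = 74; center_y_1 = 270; radius_1 = 36; center_x_2 = 158; center_y_2 = 312; radius_2 = 34; center_x_3 = 186; center_y_3 = 142; radius_3 = 70; py0_4 = 312; px1_4 = 166; py1_4 = 378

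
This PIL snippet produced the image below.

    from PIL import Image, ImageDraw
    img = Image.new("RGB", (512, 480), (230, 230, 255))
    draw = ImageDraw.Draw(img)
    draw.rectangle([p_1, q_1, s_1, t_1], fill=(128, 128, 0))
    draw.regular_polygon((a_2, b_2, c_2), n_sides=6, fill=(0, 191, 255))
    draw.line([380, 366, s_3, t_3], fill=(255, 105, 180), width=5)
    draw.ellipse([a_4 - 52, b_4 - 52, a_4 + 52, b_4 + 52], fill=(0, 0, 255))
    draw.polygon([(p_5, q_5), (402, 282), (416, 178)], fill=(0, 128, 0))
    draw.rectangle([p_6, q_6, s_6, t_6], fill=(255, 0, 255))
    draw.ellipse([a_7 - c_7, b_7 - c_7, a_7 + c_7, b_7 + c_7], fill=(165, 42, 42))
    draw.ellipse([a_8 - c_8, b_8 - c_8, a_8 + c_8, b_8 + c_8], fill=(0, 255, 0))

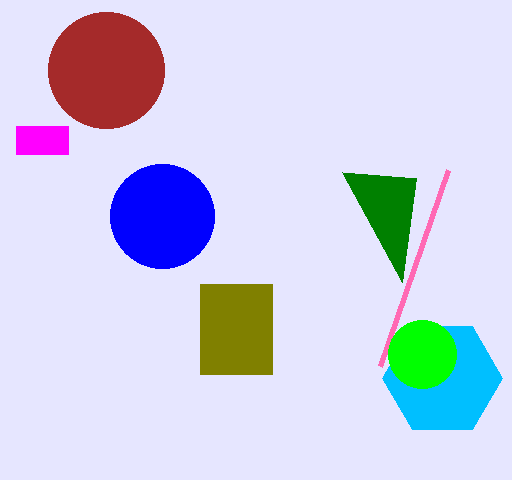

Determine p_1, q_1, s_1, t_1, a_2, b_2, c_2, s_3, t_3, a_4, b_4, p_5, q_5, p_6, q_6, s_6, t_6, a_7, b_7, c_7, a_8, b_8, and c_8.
p_1 = 200
q_1 = 284
s_1 = 272
t_1 = 374
a_2 = 442
b_2 = 378
c_2 = 60
s_3 = 448
t_3 = 170
a_4 = 162
b_4 = 216
p_5 = 342
q_5 = 172
p_6 = 16
q_6 = 126
s_6 = 68
t_6 = 154
a_7 = 106
b_7 = 70
c_7 = 58
a_8 = 422
b_8 = 354
c_8 = 34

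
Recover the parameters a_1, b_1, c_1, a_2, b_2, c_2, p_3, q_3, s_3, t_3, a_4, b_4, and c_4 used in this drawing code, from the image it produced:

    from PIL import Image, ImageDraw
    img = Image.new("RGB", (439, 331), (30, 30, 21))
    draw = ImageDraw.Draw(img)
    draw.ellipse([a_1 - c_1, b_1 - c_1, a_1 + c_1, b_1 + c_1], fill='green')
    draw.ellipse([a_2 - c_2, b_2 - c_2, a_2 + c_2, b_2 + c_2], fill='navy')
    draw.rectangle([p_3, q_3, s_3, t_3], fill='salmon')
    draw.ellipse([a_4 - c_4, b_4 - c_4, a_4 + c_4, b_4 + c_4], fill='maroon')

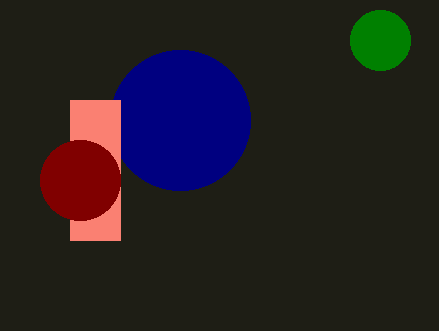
a_1 = 380
b_1 = 40
c_1 = 30
a_2 = 180
b_2 = 120
c_2 = 70
p_3 = 70
q_3 = 100
s_3 = 120
t_3 = 240
a_4 = 80
b_4 = 180
c_4 = 40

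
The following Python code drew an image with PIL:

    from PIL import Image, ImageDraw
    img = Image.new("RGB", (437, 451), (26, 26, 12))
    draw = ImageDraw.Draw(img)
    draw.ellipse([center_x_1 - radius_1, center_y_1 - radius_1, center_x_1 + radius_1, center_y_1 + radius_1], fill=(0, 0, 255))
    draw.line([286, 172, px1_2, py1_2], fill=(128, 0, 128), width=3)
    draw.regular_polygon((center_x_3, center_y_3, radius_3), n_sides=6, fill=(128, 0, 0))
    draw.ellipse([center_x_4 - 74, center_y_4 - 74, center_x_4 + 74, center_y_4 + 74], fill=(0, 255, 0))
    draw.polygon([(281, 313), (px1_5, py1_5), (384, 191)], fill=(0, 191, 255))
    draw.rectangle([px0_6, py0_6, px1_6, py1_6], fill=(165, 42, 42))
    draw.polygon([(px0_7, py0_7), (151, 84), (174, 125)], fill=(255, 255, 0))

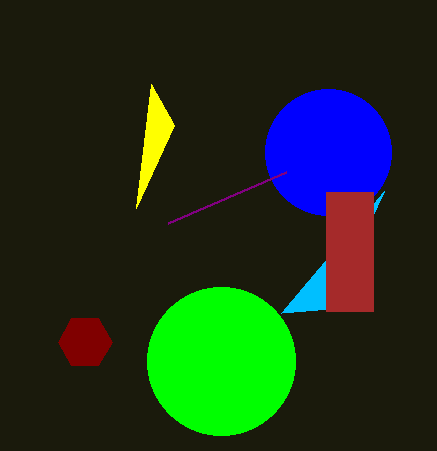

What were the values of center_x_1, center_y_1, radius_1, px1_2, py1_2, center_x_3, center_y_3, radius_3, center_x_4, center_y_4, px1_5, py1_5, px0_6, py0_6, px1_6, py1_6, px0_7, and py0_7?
center_x_1 = 328; center_y_1 = 152; radius_1 = 63; px1_2 = 168; py1_2 = 223; center_x_3 = 85; center_y_3 = 342; radius_3 = 27; center_x_4 = 221; center_y_4 = 361; px1_5 = 329; py1_5 = 309; px0_6 = 326; py0_6 = 192; px1_6 = 373; py1_6 = 311; px0_7 = 136; py0_7 = 208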